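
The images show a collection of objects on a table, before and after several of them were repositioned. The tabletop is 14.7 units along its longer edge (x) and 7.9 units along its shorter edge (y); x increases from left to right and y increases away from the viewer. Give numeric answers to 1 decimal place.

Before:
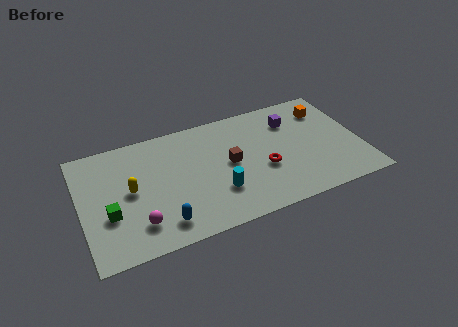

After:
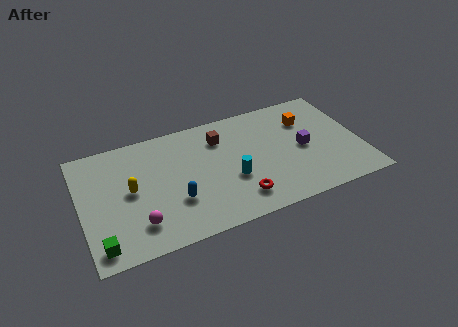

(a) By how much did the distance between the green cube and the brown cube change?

+1.8

The distance was about 6.5 in the first image and 8.3 in the second, so they moved 1.8 units further apart.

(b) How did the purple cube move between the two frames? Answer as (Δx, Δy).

(0.4, -2.1)

The purple cube was at about (11.3, 5.9) and moved to about (11.7, 3.8).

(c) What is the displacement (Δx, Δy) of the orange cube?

(-1.1, -0.4)

The orange cube started near (13.2, 6.1) and ended near (12.1, 5.7).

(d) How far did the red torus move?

2.1

The red torus moved from about (9.5, 3.1) to (8.0, 1.6), a distance of √(1.5² + 1.5²) ≈ 2.1.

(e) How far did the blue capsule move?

1.4

The blue capsule was near (4.0, 1.4) before and (4.8, 2.6) after, so it travelled √(0.8² + 1.2²) ≈ 1.4 units.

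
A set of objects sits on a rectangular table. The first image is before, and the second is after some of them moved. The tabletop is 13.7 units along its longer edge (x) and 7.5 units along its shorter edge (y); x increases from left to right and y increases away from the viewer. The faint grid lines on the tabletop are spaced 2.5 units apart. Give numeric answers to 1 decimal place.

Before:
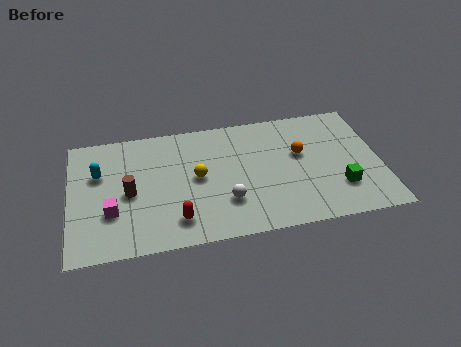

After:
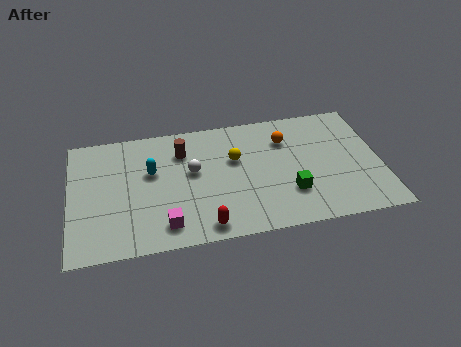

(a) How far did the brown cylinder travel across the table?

3.2

The brown cylinder was near (2.6, 3.5) before and (5.0, 5.6) after, so it travelled √(2.4² + 2.1²) ≈ 3.2 units.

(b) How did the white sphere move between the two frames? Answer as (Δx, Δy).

(-1.4, 2.1)

From the two frames, the white sphere sits at roughly (6.8, 2.2) before and (5.4, 4.3) after.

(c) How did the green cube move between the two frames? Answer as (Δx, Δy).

(-2.2, 0.1)

From the two frames, the green cube sits at roughly (11.8, 2.1) before and (9.6, 2.2) after.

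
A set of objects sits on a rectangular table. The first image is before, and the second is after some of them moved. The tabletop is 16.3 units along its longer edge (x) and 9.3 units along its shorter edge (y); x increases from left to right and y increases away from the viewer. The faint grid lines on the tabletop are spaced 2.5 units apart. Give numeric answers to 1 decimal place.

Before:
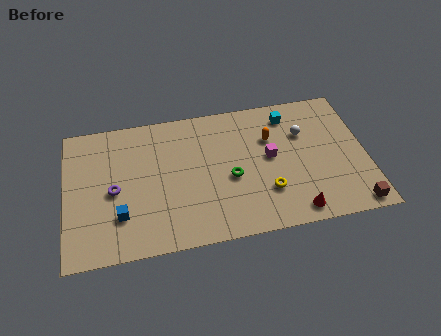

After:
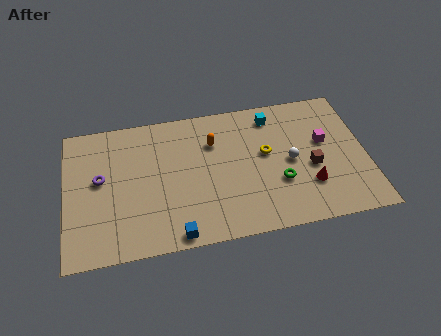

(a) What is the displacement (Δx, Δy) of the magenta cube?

(3.0, 0.5)

The magenta cube started near (11.1, 5.0) and ended near (14.1, 5.5).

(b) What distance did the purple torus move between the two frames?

1.1

From (2.6, 4.3) to (1.9, 5.2), the purple torus covered √(0.7² + 0.9²) ≈ 1.1 units.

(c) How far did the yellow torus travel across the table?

2.6

From (10.8, 2.7) to (10.9, 5.3), the yellow torus covered √(0.1² + 2.6²) ≈ 2.6 units.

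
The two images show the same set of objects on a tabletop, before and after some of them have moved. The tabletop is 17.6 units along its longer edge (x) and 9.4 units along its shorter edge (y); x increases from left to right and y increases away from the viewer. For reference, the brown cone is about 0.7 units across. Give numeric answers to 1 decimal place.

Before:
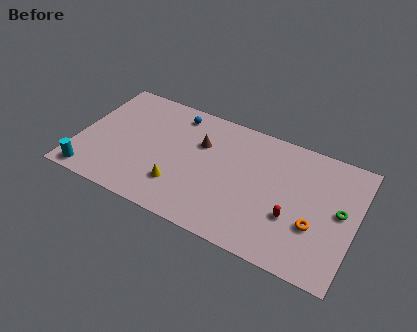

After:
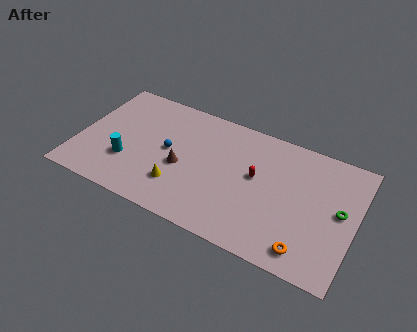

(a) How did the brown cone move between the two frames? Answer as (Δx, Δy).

(-0.9, -2.3)

The brown cone started near (7.6, 6.3) and ended near (6.7, 4.0).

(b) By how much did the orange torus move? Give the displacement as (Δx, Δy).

(-0.3, -1.9)

The orange torus was at about (15.2, 3.3) and moved to about (14.9, 1.4).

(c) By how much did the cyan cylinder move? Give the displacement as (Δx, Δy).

(2.1, 2.0)

The cyan cylinder started near (1.2, 1.0) and ended near (3.3, 3.0).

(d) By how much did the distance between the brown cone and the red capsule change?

-2.1

Before: roughly 6.9 units apart; after: 4.8. That's 2.1 units closer together.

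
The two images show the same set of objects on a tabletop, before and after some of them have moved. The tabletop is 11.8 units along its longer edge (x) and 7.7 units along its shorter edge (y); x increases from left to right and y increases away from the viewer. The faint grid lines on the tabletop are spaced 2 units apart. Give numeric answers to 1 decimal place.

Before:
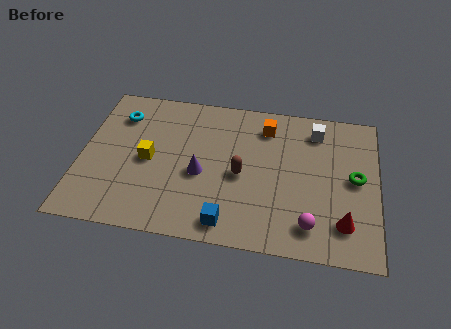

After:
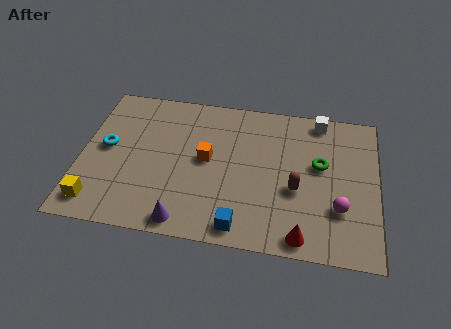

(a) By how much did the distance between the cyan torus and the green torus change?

-1.2

They were about 9.7 units apart before and 8.5 after — 1.2 units closer together.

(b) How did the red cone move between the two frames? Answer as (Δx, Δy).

(-1.6, -0.9)

The red cone started near (10.5, 1.7) and ended near (8.9, 0.8).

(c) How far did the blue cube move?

0.5

From (6.0, 1.0) to (6.5, 0.9), the blue cube covered √(0.5² + 0.1²) ≈ 0.5 units.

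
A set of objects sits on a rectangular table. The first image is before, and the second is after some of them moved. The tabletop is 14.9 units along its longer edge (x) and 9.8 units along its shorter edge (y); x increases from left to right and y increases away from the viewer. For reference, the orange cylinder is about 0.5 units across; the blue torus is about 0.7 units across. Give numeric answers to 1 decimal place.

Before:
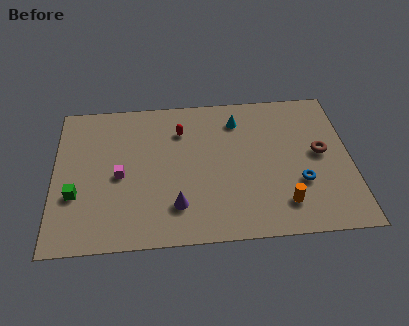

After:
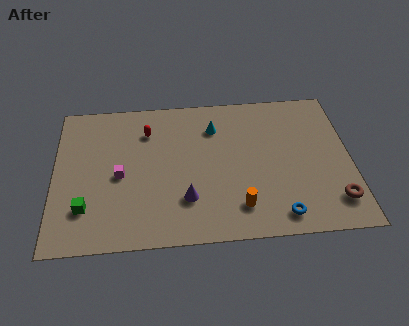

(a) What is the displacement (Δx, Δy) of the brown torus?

(0.6, -3.2)

The brown torus started near (13.4, 5.2) and ended near (14.0, 2.0).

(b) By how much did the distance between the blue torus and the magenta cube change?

-0.6

Before: roughly 9.1 units apart; after: 8.5. That's 0.6 units closer together.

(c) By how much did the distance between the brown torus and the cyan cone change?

+3.1

The distance was about 4.9 in the first image and 8.0 in the second, so they moved 3.1 units further apart.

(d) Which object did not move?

the magenta cube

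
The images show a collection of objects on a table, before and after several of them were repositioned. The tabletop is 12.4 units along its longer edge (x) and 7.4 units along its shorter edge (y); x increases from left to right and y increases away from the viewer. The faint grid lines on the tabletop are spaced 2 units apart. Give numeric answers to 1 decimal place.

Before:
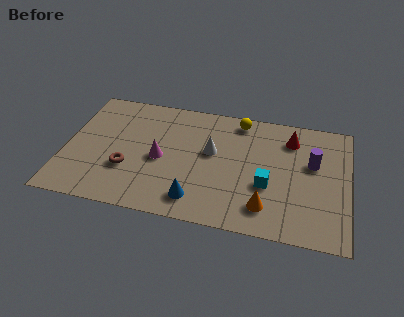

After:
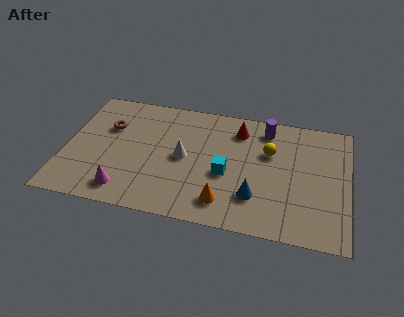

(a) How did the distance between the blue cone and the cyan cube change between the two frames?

-1.7

They were about 3.4 units apart before and 1.7 after — 1.7 units closer together.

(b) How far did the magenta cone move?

2.6

From (4.2, 3.4) to (2.8, 1.2), the magenta cone covered √(1.4² + 2.2²) ≈ 2.6 units.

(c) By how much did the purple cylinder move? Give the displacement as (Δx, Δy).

(-2.1, 1.7)

The purple cylinder was at about (10.8, 4.5) and moved to about (8.7, 6.2).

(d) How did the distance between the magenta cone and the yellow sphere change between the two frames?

+2.6

The distance was about 4.5 in the first image and 7.1 in the second, so they moved 2.6 units further apart.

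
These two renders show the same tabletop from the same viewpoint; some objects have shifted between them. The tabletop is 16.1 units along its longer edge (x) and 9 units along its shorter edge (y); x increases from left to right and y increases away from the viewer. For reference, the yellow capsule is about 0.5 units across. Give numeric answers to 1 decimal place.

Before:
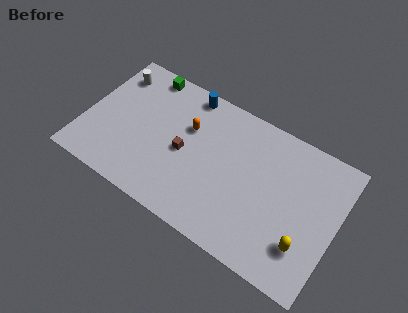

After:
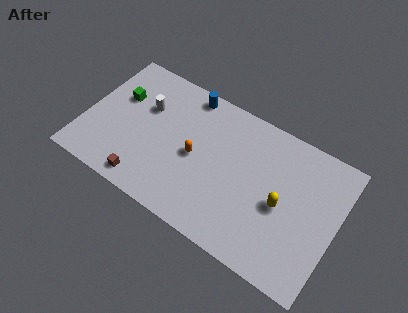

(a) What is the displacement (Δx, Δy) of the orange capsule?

(0.7, -1.6)

The orange capsule started near (6.4, 5.9) and ended near (7.1, 4.3).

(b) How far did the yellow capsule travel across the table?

2.4

The yellow capsule was near (14.4, 2.4) before and (12.7, 4.1) after, so it travelled √(1.7² + 1.7²) ≈ 2.4 units.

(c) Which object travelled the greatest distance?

the brown cube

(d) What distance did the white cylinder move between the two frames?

2.6

The white cylinder moved from about (1.3, 7.2) to (3.6, 5.9), a distance of √(2.3² + 1.3²) ≈ 2.6.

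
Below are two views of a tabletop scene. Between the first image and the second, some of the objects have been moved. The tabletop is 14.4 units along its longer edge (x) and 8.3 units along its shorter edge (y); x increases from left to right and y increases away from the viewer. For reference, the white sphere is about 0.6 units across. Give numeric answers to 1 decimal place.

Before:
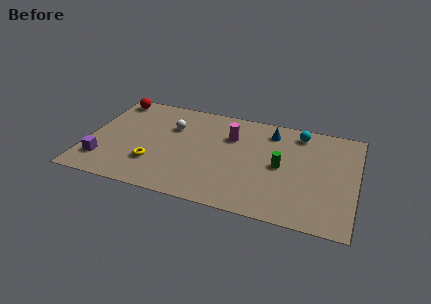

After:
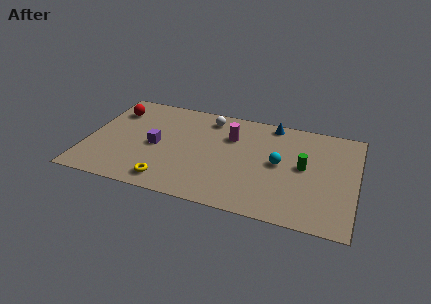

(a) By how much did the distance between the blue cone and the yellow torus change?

+0.7

They were about 7.4 units apart before and 8.1 after — 0.7 units further apart.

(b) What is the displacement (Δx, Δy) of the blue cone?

(0.0, 0.7)

From the two frames, the blue cone sits at roughly (9.7, 6.8) before and (9.7, 7.5) after.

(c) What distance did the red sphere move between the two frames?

1.0

The red sphere moved from about (1.0, 7.3) to (1.2, 6.3), a distance of √(0.2² + 1.0²) ≈ 1.0.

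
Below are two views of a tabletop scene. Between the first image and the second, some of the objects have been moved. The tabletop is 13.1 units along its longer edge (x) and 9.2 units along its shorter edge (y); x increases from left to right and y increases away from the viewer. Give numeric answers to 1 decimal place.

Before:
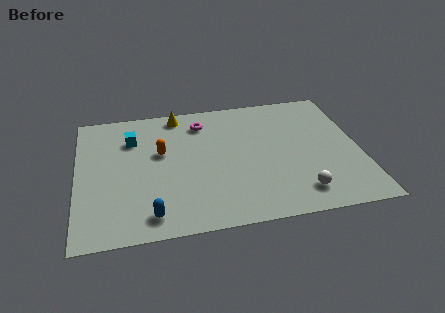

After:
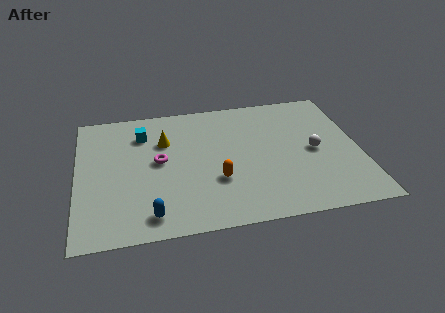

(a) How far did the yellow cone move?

2.0

The yellow cone was near (4.8, 8.2) before and (4.1, 6.3) after, so it travelled √(0.7² + 1.9²) ≈ 2.0 units.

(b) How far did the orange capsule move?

3.5

The orange capsule was near (3.9, 5.5) before and (6.4, 3.1) after, so it travelled √(2.5² + 2.4²) ≈ 3.5 units.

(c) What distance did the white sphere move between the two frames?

2.9

The white sphere moved from about (10.1, 1.6) to (11.0, 4.4), a distance of √(0.9² + 2.8²) ≈ 2.9.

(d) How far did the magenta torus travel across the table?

3.3

The magenta torus moved from about (5.9, 7.4) to (3.8, 4.9), a distance of √(2.1² + 2.5²) ≈ 3.3.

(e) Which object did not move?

the blue capsule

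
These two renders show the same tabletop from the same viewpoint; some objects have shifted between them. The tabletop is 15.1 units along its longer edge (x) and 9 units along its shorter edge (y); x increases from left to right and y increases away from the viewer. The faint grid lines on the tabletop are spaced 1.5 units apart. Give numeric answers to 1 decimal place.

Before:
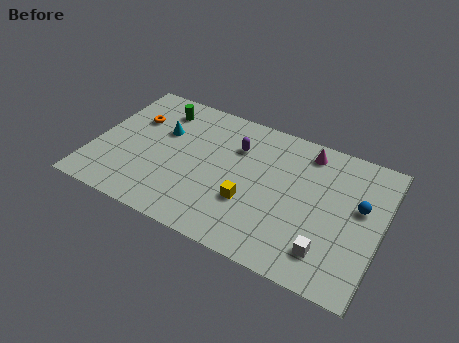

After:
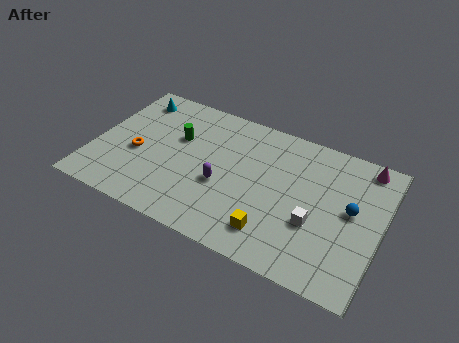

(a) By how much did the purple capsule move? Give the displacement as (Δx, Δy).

(-0.4, -2.8)

The purple capsule started near (7.3, 6.4) and ended near (6.9, 3.6).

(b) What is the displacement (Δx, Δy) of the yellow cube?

(1.4, -1.3)

The yellow cube started near (8.4, 3.1) and ended near (9.8, 1.8).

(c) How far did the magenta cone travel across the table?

3.0

The magenta cone moved from about (10.9, 7.7) to (13.9, 8.0), a distance of √(3.0² + 0.3²) ≈ 3.0.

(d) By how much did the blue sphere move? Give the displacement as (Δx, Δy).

(-0.4, -0.4)

From the two frames, the blue sphere sits at roughly (13.9, 5.3) before and (13.5, 4.9) after.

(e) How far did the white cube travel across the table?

1.6

The white cube moved from about (12.6, 1.9) to (11.8, 3.3), a distance of √(0.8² + 1.4²) ≈ 1.6.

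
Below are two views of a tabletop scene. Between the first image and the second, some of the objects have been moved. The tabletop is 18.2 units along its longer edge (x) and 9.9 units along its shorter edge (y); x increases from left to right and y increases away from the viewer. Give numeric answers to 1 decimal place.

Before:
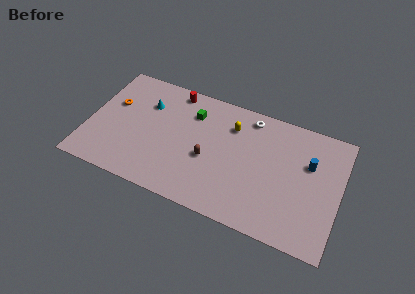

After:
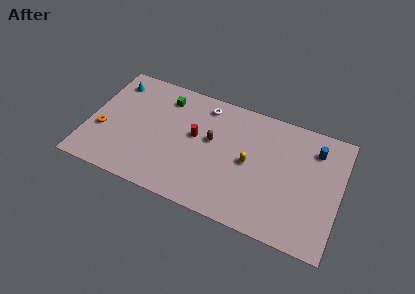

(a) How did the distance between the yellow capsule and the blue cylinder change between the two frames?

-0.5

Before: roughly 5.8 units apart; after: 5.3. That's 0.5 units closer together.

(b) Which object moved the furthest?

the red cylinder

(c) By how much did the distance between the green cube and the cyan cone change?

+0.5

The distance was about 3.3 in the first image and 3.8 in the second, so they moved 0.5 units further apart.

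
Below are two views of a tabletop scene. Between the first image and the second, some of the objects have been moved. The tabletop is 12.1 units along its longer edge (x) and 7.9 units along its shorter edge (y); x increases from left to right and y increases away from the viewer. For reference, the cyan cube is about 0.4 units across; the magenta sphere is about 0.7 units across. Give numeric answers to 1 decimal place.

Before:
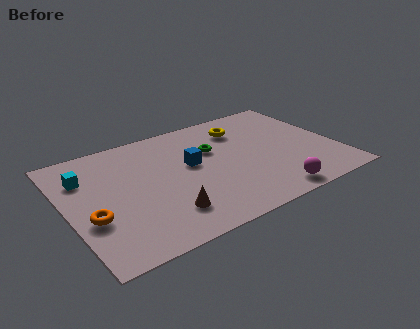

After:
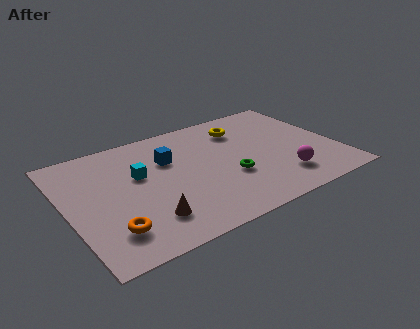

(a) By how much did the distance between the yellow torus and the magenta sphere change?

-0.8

They were about 5.2 units apart before and 4.4 after — 0.8 units closer together.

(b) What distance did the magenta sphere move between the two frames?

1.1

The magenta sphere moved from about (8.6, 0.9) to (9.3, 1.8), a distance of √(0.7² + 0.9²) ≈ 1.1.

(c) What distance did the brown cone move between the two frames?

0.8

The brown cone moved from about (4.0, 1.8) to (3.2, 1.8), a distance of √(0.8² + 0.0²) ≈ 0.8.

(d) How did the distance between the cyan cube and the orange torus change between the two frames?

+0.6

The distance was about 2.8 in the first image and 3.4 in the second, so they moved 0.6 units further apart.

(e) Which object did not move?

the yellow torus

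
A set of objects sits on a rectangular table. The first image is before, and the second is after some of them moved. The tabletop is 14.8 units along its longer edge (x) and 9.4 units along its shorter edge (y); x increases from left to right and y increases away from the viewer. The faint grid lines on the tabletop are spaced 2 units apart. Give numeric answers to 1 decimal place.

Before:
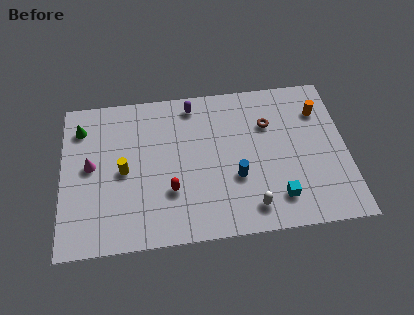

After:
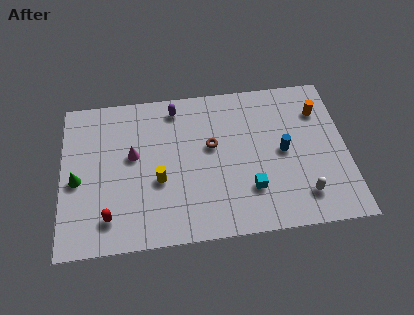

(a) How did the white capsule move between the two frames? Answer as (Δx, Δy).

(2.7, 0.4)

The white capsule started near (9.7, 1.5) and ended near (12.4, 1.9).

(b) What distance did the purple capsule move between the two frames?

0.9

The purple capsule moved from about (6.9, 8.2) to (6.0, 8.1), a distance of √(0.9² + 0.1²) ≈ 0.9.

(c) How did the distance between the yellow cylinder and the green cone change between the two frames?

+0.6

Before: roughly 3.6 units apart; after: 4.2. That's 0.6 units further apart.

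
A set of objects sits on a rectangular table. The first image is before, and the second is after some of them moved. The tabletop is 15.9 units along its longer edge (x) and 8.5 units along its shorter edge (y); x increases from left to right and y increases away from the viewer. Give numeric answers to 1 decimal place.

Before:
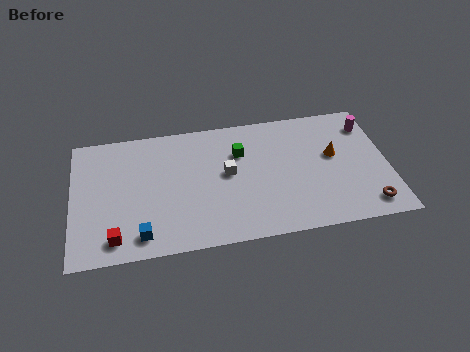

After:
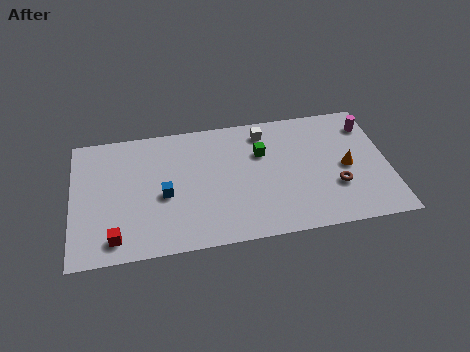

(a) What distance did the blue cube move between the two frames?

2.7

The blue cube moved from about (3.4, 1.3) to (4.6, 3.7), a distance of √(1.2² + 2.4²) ≈ 2.7.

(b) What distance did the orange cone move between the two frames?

1.1

The orange cone was near (13.2, 4.9) before and (13.8, 4.0) after, so it travelled √(0.6² + 0.9²) ≈ 1.1 units.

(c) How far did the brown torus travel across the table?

2.1

The brown torus was near (14.7, 1.3) before and (13.2, 2.8) after, so it travelled √(1.5² + 1.5²) ≈ 2.1 units.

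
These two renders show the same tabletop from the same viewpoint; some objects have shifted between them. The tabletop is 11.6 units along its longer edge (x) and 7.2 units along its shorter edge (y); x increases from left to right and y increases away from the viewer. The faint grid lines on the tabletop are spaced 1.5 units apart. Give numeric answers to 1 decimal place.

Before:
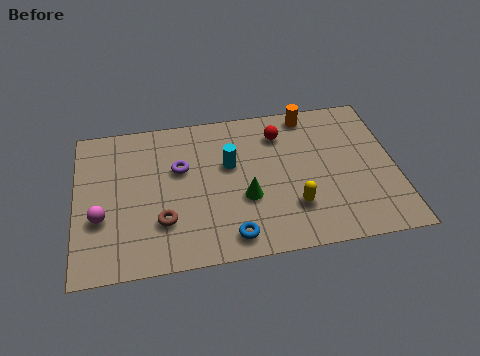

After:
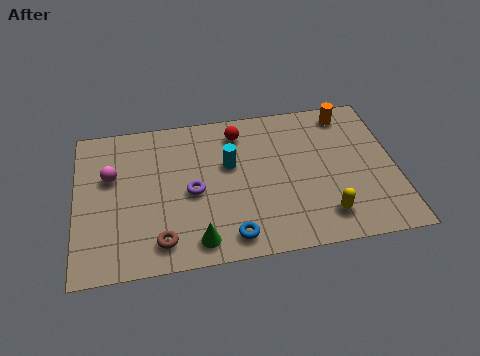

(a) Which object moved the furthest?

the green cone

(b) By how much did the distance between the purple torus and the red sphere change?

-0.7

The distance was about 3.9 in the first image and 3.2 in the second, so they moved 0.7 units closer together.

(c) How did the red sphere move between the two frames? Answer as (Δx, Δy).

(-1.5, 0.3)

The red sphere started near (7.5, 5.6) and ended near (6.0, 5.9).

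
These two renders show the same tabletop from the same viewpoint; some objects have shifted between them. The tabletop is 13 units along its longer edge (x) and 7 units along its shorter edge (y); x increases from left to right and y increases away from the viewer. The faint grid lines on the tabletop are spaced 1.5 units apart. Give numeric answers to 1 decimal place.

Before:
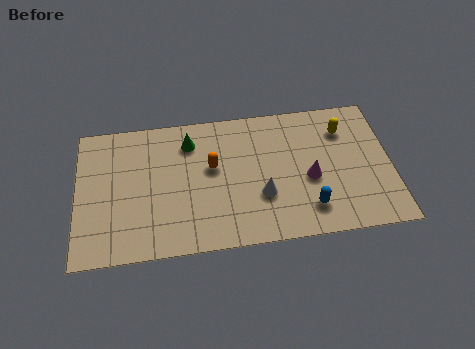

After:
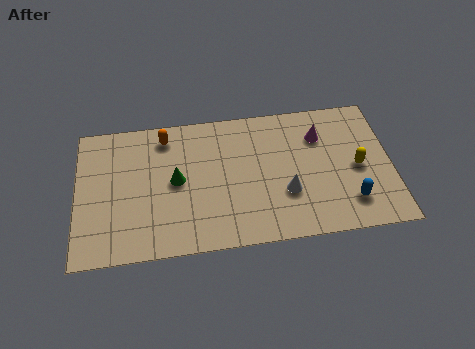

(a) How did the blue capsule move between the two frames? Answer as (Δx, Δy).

(1.7, 0.1)

The blue capsule was at about (9.5, 1.5) and moved to about (11.2, 1.6).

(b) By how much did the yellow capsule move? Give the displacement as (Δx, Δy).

(0.5, -2.0)

The yellow capsule started near (11.1, 5.3) and ended near (11.6, 3.3).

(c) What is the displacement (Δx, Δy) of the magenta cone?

(0.5, 2.1)

From the two frames, the magenta cone sits at roughly (9.6, 3.0) before and (10.1, 5.1) after.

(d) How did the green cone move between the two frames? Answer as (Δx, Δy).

(-0.6, -1.9)

The green cone started near (4.7, 5.5) and ended near (4.1, 3.6).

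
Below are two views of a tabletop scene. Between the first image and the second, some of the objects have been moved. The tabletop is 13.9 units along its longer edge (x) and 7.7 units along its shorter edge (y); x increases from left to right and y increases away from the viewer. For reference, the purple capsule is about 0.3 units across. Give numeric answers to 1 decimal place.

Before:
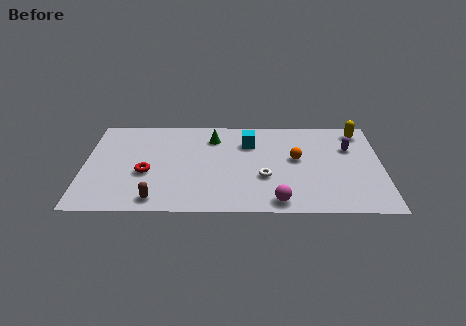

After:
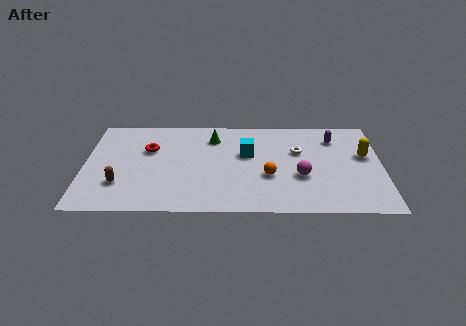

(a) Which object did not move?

the green cone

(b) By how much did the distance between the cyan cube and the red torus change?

-0.8

They were about 5.4 units apart before and 4.6 after — 0.8 units closer together.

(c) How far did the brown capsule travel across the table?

2.1

From (3.4, 1.0) to (1.7, 2.2), the brown capsule covered √(1.7² + 1.2²) ≈ 2.1 units.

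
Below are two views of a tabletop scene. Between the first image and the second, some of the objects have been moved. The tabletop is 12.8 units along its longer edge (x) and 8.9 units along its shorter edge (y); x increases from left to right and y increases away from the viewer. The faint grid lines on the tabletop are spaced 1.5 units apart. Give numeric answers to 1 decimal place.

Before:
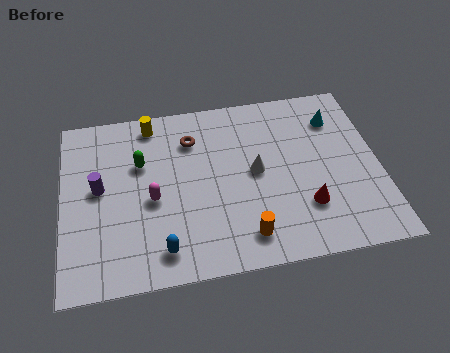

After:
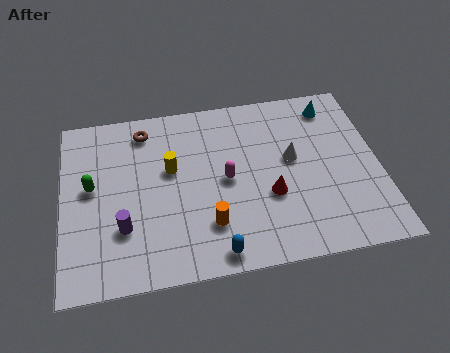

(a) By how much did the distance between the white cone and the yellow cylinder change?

-0.3

Before: roughly 5.2 units apart; after: 4.9. That's 0.3 units closer together.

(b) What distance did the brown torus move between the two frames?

2.1

The brown torus was near (5.3, 6.7) before and (3.4, 7.5) after, so it travelled √(1.9² + 0.8²) ≈ 2.1 units.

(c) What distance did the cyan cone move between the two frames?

0.7

From (11.2, 6.8) to (11.1, 7.5), the cyan cone covered √(0.1² + 0.7²) ≈ 0.7 units.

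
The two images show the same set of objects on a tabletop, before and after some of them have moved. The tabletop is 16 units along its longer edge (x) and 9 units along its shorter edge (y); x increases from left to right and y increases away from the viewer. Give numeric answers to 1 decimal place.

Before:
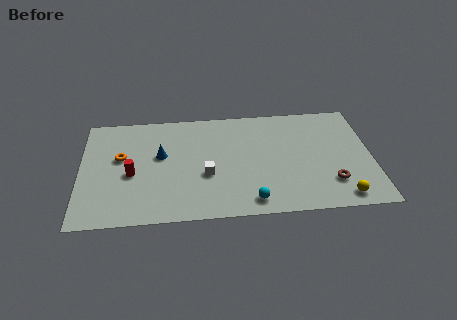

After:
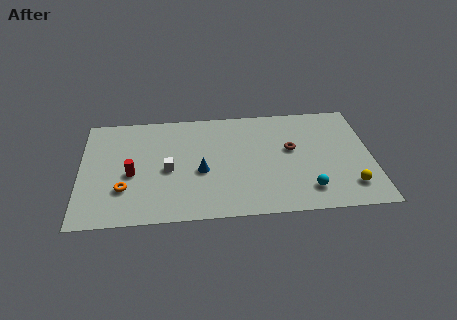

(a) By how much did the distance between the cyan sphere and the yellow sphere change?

-2.6

They were about 4.9 units apart before and 2.3 after — 2.6 units closer together.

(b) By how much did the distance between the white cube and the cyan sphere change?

+4.6

They were about 3.3 units apart before and 7.9 after — 4.6 units further apart.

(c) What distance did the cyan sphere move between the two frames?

3.2

The cyan sphere moved from about (9.3, 1.2) to (12.4, 1.8), a distance of √(3.1² + 0.6²) ≈ 3.2.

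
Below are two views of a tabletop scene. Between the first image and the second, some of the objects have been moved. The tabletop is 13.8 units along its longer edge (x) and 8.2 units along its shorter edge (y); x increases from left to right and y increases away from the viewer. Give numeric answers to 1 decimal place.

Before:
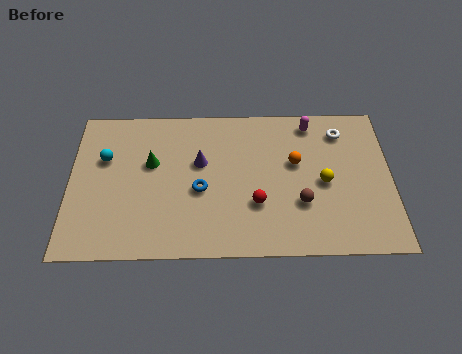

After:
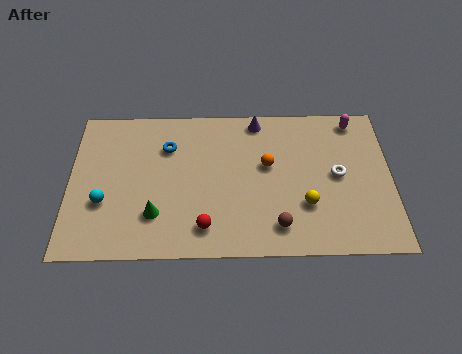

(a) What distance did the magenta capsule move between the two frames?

1.9

From (10.4, 7.1) to (12.3, 7.2), the magenta capsule covered √(1.9² + 0.1²) ≈ 1.9 units.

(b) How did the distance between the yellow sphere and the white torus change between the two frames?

-0.8

Before: roughly 2.9 units apart; after: 2.1. That's 0.8 units closer together.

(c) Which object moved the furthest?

the purple cone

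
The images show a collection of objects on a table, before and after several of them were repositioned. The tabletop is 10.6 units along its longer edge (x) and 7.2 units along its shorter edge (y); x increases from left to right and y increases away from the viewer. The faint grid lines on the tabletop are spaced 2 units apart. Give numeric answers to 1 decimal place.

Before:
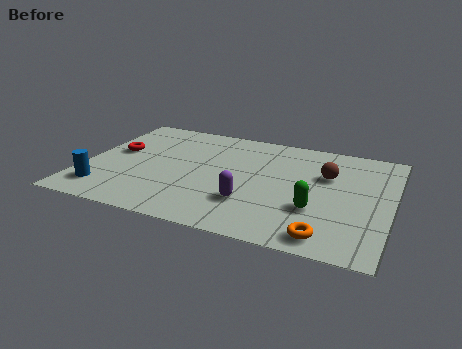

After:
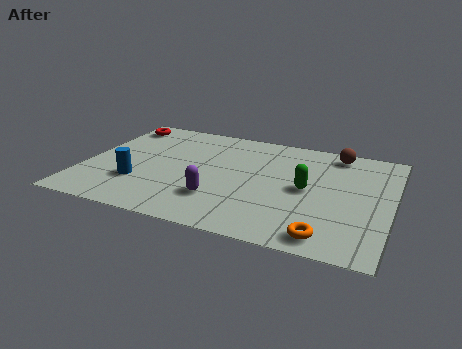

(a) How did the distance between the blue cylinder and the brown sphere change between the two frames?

-0.4

The distance was about 8.1 in the first image and 7.7 in the second, so they moved 0.4 units closer together.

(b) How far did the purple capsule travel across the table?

1.1

From (5.9, 2.1) to (4.8, 2.0), the purple capsule covered √(1.1² + 0.1²) ≈ 1.1 units.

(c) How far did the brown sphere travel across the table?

1.6

From (8.3, 4.7) to (8.5, 6.3), the brown sphere covered √(0.2² + 1.6²) ≈ 1.6 units.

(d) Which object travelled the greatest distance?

the red torus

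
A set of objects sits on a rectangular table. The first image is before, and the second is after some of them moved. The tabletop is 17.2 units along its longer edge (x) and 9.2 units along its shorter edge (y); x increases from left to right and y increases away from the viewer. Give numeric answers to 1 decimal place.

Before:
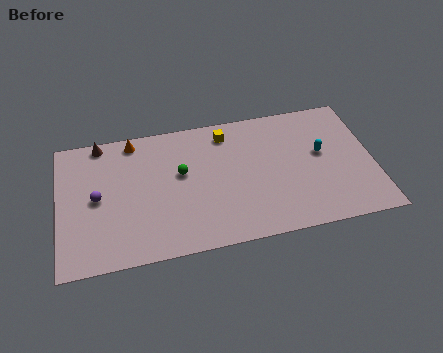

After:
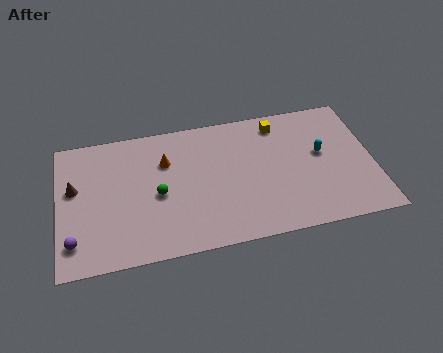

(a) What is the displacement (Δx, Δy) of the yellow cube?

(2.9, 0.1)

From the two frames, the yellow cube sits at roughly (9.3, 7.7) before and (12.2, 7.8) after.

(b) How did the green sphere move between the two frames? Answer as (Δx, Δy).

(-1.3, -1.2)

From the two frames, the green sphere sits at roughly (6.7, 5.4) before and (5.4, 4.2) after.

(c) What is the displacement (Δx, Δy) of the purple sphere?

(-1.3, -2.7)

The purple sphere started near (2.1, 4.6) and ended near (0.8, 1.9).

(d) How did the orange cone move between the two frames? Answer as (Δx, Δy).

(1.7, -1.8)

The orange cone started near (4.2, 8.2) and ended near (5.9, 6.4).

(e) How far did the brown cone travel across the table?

3.3

From (2.4, 8.4) to (0.9, 5.5), the brown cone covered √(1.5² + 2.9²) ≈ 3.3 units.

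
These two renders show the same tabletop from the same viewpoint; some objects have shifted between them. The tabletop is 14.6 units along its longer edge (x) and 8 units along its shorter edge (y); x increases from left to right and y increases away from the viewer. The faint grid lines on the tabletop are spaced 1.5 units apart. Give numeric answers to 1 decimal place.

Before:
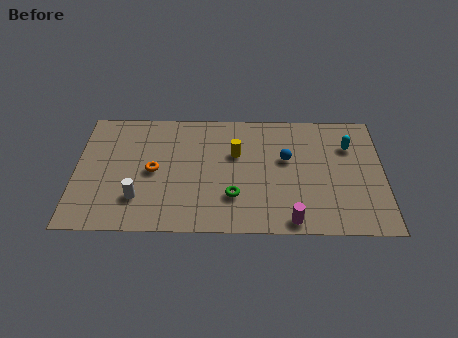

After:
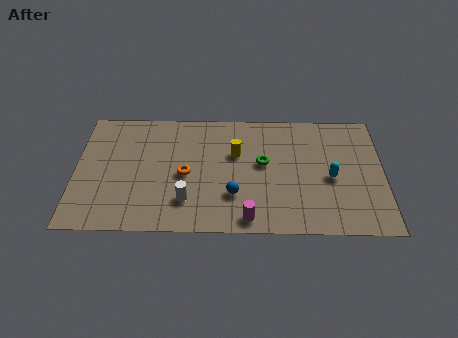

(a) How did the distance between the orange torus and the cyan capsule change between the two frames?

-2.6

Before: roughly 9.5 units apart; after: 6.9. That's 2.6 units closer together.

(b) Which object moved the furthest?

the blue sphere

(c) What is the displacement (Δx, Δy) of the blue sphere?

(-2.5, -2.4)

The blue sphere started near (10.0, 4.8) and ended near (7.5, 2.4).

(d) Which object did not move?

the yellow cylinder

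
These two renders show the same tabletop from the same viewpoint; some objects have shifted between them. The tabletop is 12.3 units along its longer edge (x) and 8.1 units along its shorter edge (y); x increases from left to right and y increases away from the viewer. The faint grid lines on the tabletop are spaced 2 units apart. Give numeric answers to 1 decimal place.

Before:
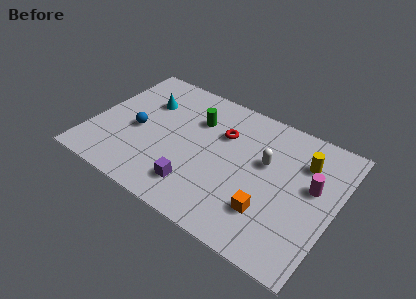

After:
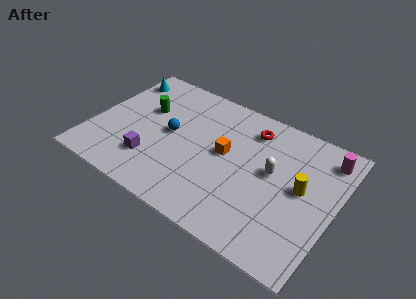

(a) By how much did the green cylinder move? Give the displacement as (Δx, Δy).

(-2.6, -0.6)

The green cylinder started near (5.0, 5.7) and ended near (2.4, 5.1).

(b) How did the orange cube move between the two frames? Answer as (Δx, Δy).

(-2.6, 2.2)

The orange cube was at about (9.3, 2.2) and moved to about (6.7, 4.4).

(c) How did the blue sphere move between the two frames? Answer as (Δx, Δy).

(1.6, 0.6)

The blue sphere was at about (2.3, 3.6) and moved to about (3.9, 4.2).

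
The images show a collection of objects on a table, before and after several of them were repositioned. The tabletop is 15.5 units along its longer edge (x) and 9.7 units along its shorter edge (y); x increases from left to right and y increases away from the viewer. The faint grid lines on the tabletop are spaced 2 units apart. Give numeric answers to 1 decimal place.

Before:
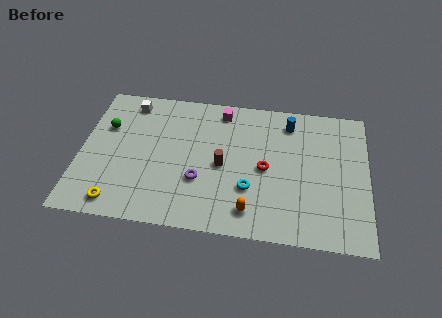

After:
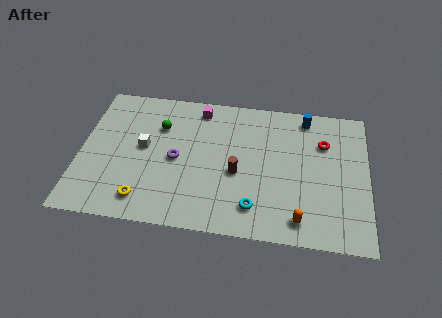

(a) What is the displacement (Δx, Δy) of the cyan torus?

(0.3, -1.2)

The cyan torus started near (9.2, 3.1) and ended near (9.5, 1.9).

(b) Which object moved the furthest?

the red torus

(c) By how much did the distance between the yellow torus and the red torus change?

+2.3

The distance was about 8.5 in the first image and 10.8 in the second, so they moved 2.3 units further apart.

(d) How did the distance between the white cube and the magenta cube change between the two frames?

-0.7

They were about 5.0 units apart before and 4.3 after — 0.7 units closer together.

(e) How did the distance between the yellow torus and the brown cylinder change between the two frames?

-0.9

The distance was about 6.4 in the first image and 5.5 in the second, so they moved 0.9 units closer together.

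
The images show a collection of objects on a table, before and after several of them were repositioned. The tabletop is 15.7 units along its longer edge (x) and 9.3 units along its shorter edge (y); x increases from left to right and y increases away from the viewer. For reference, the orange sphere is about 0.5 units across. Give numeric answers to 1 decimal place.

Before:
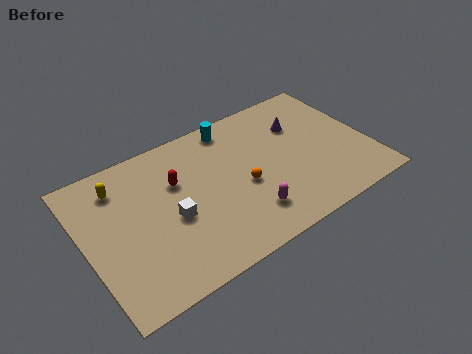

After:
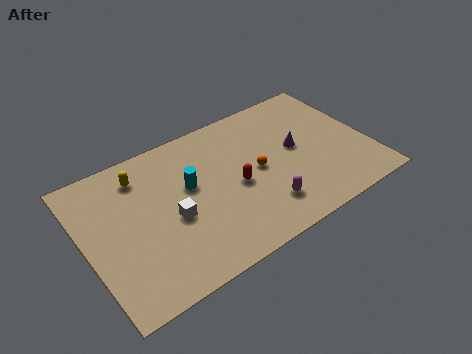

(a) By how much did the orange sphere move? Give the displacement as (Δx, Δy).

(0.9, 0.6)

From the two frames, the orange sphere sits at roughly (8.6, 4.0) before and (9.5, 4.6) after.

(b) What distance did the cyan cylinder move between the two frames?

4.0

The cyan cylinder moved from about (8.7, 8.2) to (5.8, 5.5), a distance of √(2.9² + 2.7²) ≈ 4.0.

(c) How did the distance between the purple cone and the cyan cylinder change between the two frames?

+2.0

Before: roughly 4.0 units apart; after: 6.0. That's 2.0 units further apart.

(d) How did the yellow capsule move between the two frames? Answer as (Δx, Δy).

(1.2, 0.1)

The yellow capsule started near (2.2, 7.4) and ended near (3.4, 7.5).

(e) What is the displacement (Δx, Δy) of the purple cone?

(-0.5, -1.5)

The purple cone started near (12.3, 6.5) and ended near (11.8, 5.0).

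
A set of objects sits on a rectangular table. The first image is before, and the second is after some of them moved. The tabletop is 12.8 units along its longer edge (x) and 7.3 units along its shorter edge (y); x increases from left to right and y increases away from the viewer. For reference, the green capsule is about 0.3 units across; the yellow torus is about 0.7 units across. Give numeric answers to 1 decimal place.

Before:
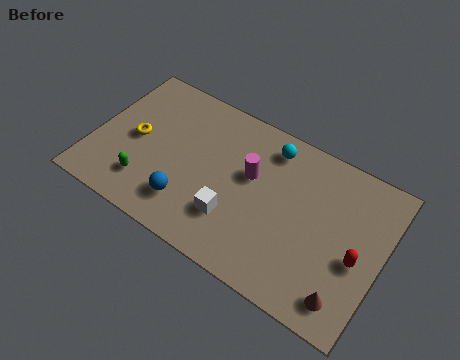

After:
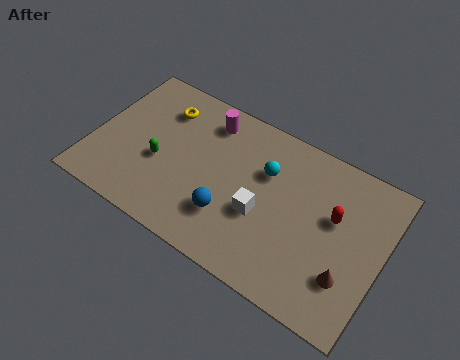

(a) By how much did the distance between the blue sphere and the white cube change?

-0.5

Before: roughly 2.0 units apart; after: 1.5. That's 0.5 units closer together.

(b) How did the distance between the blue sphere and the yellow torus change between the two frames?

+1.7

They were about 3.3 units apart before and 5.0 after — 1.7 units further apart.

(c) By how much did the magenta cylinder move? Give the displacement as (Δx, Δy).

(-2.2, 1.6)

The magenta cylinder was at about (6.9, 4.4) and moved to about (4.7, 6.0).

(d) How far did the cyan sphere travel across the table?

1.2

The cyan sphere moved from about (7.5, 6.1) to (7.5, 4.9), a distance of √(0.0² + 1.2²) ≈ 1.2.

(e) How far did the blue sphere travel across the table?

1.8

From (4.5, 1.7) to (6.3, 2.1), the blue sphere covered √(1.8² + 0.4²) ≈ 1.8 units.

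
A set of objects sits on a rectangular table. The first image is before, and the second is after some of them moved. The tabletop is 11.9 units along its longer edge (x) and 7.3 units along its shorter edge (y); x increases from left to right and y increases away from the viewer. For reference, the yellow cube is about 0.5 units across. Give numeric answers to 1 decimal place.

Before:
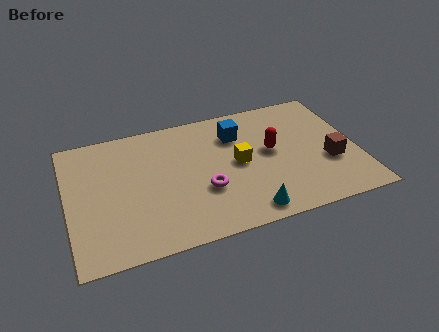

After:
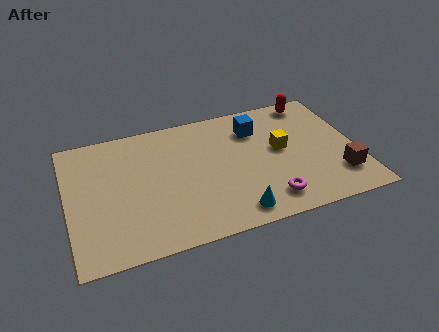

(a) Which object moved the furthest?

the red capsule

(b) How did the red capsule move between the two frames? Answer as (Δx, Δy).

(2.0, 2.5)

The red capsule started near (8.4, 4.0) and ended near (10.4, 6.5).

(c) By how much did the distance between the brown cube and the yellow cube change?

-0.7

The distance was about 3.8 in the first image and 3.1 in the second, so they moved 0.7 units closer together.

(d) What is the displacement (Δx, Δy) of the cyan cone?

(-0.5, 0.1)

The cyan cone was at about (7.1, 0.9) and moved to about (6.6, 1.0).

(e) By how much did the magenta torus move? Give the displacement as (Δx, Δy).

(2.5, -1.3)

The magenta torus started near (5.5, 2.6) and ended near (8.0, 1.3).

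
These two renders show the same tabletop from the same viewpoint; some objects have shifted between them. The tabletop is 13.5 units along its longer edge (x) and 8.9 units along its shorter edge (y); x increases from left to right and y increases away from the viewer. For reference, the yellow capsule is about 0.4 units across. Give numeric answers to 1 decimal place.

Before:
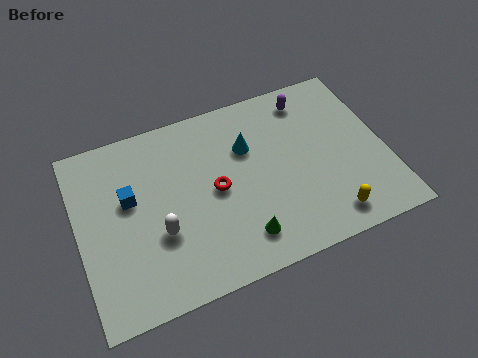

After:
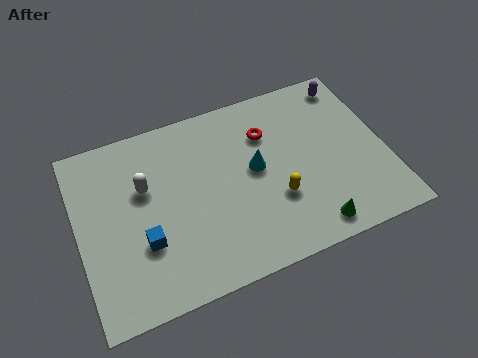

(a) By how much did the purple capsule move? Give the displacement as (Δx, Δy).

(1.9, 0.2)

From the two frames, the purple capsule sits at roughly (10.5, 7.5) before and (12.4, 7.7) after.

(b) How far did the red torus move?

3.2

The red torus was near (6.0, 4.4) before and (8.5, 6.4) after, so it travelled √(2.5² + 2.0²) ≈ 3.2 units.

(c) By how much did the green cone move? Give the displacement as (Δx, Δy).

(3.0, -0.6)

The green cone was at about (6.8, 1.7) and moved to about (9.8, 1.1).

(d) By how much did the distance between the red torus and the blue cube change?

+2.9

Before: roughly 3.8 units apart; after: 6.7. That's 2.9 units further apart.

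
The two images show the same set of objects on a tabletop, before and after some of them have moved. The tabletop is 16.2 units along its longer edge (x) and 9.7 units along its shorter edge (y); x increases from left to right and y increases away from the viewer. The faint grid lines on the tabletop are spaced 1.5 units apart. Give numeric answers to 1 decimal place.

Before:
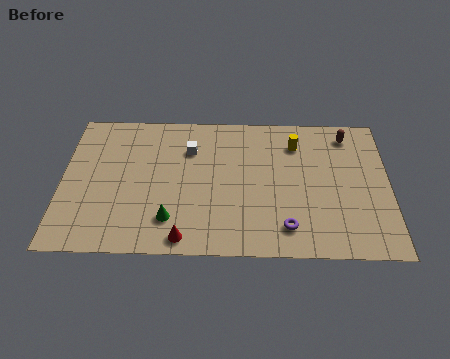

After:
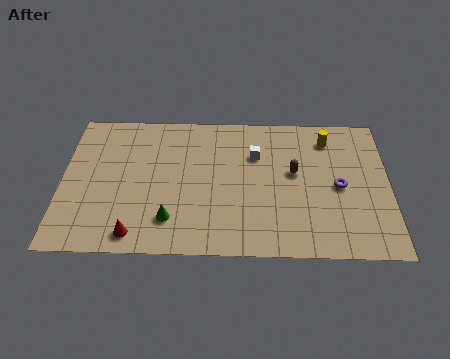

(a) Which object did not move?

the green cone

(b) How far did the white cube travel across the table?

3.3

From (6.3, 7.0) to (9.6, 6.7), the white cube covered √(3.3² + 0.3²) ≈ 3.3 units.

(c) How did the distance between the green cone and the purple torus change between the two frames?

+2.9

Before: roughly 5.7 units apart; after: 8.6. That's 2.9 units further apart.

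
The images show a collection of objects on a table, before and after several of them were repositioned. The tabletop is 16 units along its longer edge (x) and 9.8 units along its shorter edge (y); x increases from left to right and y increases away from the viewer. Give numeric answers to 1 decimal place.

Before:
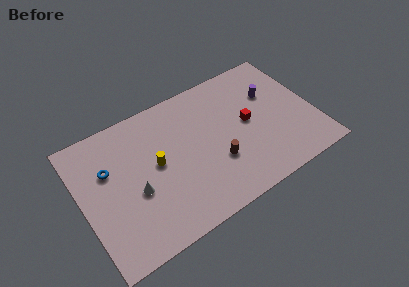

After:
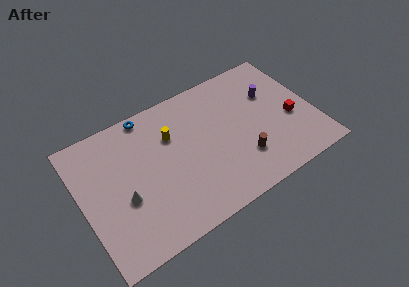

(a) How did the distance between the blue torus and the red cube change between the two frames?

+1.0

Before: roughly 9.6 units apart; after: 10.6. That's 1.0 units further apart.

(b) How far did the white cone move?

0.8

The white cone was near (3.5, 4.0) before and (2.7, 3.9) after, so it travelled √(0.8² + 0.1²) ≈ 0.8 units.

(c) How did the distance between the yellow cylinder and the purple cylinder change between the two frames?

-1.4

Before: roughly 8.4 units apart; after: 7.0. That's 1.4 units closer together.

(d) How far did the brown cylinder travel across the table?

1.8

The brown cylinder moved from about (9.0, 3.3) to (10.7, 2.7), a distance of √(1.7² + 0.6²) ≈ 1.8.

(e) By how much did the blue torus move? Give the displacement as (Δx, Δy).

(3.1, 2.6)

From the two frames, the blue torus sits at roughly (2.0, 6.4) before and (5.1, 9.0) after.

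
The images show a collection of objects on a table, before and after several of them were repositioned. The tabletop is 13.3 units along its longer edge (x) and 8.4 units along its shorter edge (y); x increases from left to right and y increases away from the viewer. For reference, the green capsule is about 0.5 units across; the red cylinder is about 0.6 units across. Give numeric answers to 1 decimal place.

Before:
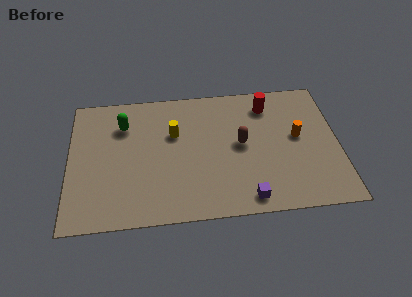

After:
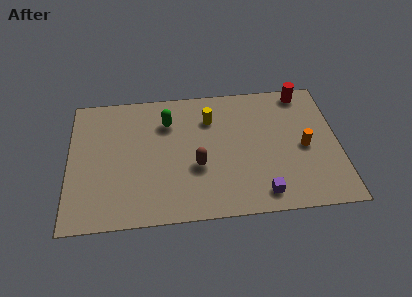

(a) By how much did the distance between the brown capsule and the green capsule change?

-2.8

The distance was about 6.1 in the first image and 3.3 in the second, so they moved 2.8 units closer together.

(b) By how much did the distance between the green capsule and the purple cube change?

-1.2

The distance was about 7.9 in the first image and 6.7 in the second, so they moved 1.2 units closer together.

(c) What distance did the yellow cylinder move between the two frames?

2.0

The yellow cylinder was near (5.2, 5.4) before and (7.0, 6.2) after, so it travelled √(1.8² + 0.8²) ≈ 2.0 units.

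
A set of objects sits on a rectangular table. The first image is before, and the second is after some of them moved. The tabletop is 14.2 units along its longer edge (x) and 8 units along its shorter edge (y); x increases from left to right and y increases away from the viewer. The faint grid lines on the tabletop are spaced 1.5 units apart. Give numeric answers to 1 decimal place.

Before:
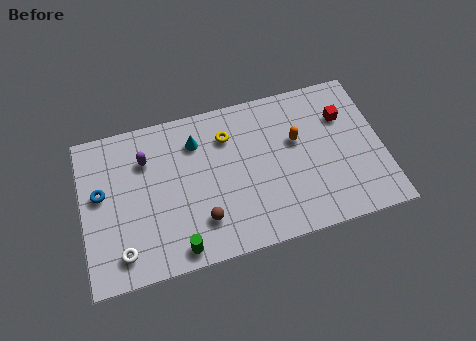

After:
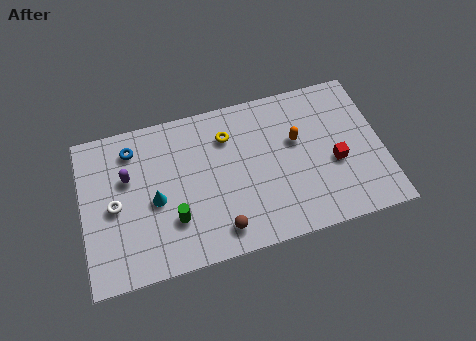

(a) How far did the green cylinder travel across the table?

1.5

The green cylinder was near (4.3, 0.9) before and (4.2, 2.4) after, so it travelled √(0.1² + 1.5²) ≈ 1.5 units.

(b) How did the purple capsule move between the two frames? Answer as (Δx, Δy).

(-0.9, -0.7)

The purple capsule started near (3.1, 5.8) and ended near (2.2, 5.1).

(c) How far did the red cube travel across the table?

2.4

From (12.5, 5.6) to (11.9, 3.3), the red cube covered √(0.6² + 2.3²) ≈ 2.4 units.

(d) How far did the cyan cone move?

3.3

The cyan cone was near (5.5, 6.1) before and (3.4, 3.6) after, so it travelled √(2.1² + 2.5²) ≈ 3.3 units.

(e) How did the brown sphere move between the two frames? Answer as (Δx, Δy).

(0.8, -0.7)

From the two frames, the brown sphere sits at roughly (5.5, 2.0) before and (6.3, 1.3) after.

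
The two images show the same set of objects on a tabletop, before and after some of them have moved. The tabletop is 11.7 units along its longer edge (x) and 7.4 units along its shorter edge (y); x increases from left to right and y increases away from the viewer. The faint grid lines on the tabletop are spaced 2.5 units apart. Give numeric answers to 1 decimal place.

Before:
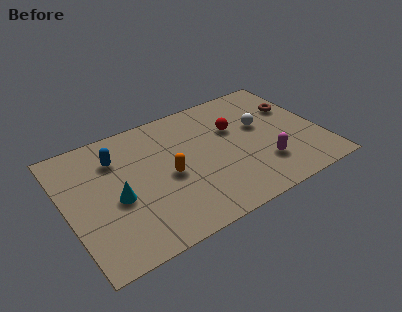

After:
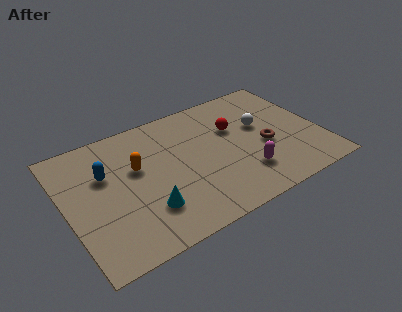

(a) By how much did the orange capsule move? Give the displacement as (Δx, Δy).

(-1.3, 1.1)

From the two frames, the orange capsule sits at roughly (4.6, 3.4) before and (3.3, 4.5) after.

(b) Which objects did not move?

the red sphere and the white sphere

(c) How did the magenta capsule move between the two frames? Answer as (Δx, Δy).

(-0.9, -0.1)

The magenta capsule was at about (8.8, 2.0) and moved to about (7.9, 1.9).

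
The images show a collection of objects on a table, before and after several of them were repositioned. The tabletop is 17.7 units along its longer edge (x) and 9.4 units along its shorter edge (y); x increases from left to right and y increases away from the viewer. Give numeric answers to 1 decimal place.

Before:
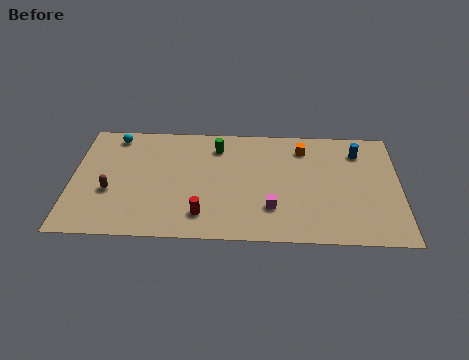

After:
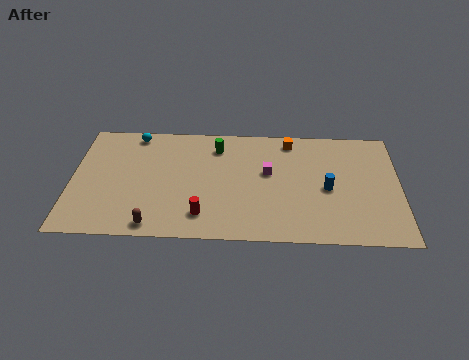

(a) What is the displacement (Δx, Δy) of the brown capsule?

(2.4, -2.6)

From the two frames, the brown capsule sits at roughly (2.1, 3.6) before and (4.5, 1.0) after.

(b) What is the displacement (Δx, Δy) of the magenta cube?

(-0.2, 2.9)

From the two frames, the magenta cube sits at roughly (10.8, 2.6) before and (10.6, 5.5) after.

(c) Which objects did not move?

the red cylinder and the green cylinder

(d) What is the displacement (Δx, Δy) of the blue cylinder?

(-1.7, -3.1)

The blue cylinder was at about (15.5, 7.4) and moved to about (13.8, 4.3).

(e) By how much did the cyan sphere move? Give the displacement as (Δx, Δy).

(1.1, 0.2)

From the two frames, the cyan sphere sits at roughly (2.2, 8.2) before and (3.3, 8.4) after.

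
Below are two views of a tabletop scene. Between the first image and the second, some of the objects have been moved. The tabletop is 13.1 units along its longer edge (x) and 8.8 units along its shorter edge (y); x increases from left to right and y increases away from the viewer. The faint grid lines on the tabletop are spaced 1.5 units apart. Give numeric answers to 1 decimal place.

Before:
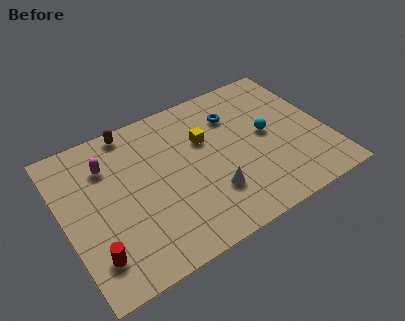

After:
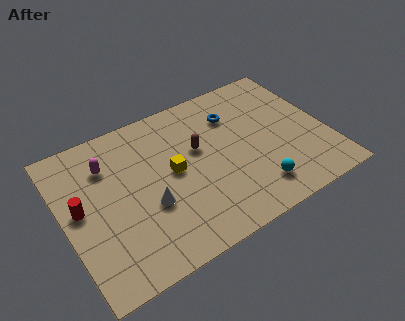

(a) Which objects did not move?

the magenta capsule and the blue torus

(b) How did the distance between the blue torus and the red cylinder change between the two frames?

-0.8

The distance was about 9.0 in the first image and 8.2 in the second, so they moved 0.8 units closer together.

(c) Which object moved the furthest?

the brown capsule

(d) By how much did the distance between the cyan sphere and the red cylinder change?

-0.7

Before: roughly 9.5 units apart; after: 8.8. That's 0.7 units closer together.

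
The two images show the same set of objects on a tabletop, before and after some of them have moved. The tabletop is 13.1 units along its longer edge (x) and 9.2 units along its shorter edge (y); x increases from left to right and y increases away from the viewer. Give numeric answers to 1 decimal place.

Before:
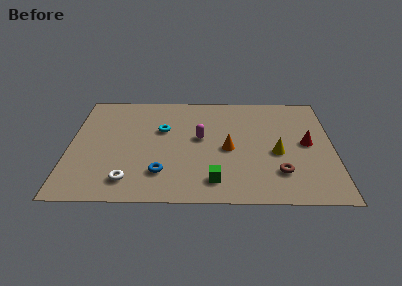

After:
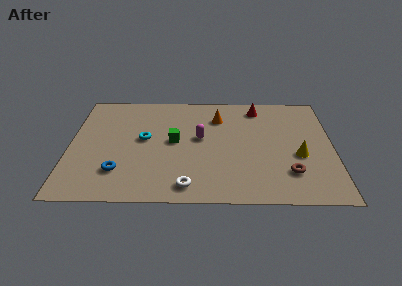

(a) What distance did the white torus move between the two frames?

2.9

The white torus was near (3.0, 1.6) before and (5.9, 1.2) after, so it travelled √(2.9² + 0.4²) ≈ 2.9 units.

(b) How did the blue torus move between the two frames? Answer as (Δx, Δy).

(-2.1, 0.1)

The blue torus started near (4.6, 2.2) and ended near (2.5, 2.3).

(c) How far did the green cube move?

3.8

The green cube moved from about (7.2, 1.6) to (5.2, 4.8), a distance of √(2.0² + 3.2²) ≈ 3.8.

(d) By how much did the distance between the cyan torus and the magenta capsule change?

+0.8

Before: roughly 2.0 units apart; after: 2.8. That's 0.8 units further apart.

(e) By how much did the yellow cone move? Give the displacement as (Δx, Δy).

(1.1, -0.2)

The yellow cone started near (10.3, 3.9) and ended near (11.4, 3.7).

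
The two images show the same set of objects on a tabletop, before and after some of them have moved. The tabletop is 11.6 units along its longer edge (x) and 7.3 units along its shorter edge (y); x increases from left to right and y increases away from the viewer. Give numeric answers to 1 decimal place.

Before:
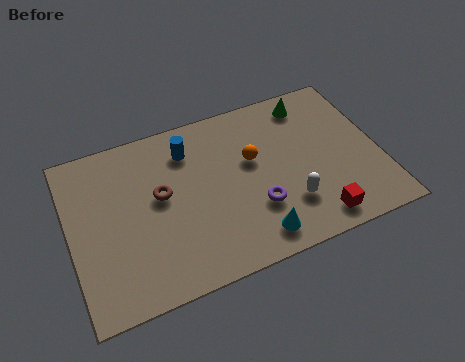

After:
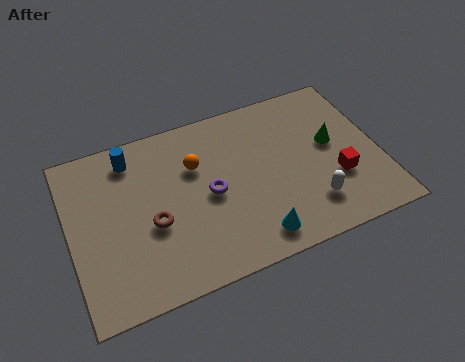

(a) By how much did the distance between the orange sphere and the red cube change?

+1.7

They were about 3.9 units apart before and 5.6 after — 1.7 units further apart.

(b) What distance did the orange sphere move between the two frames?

2.2

The orange sphere was near (6.9, 4.4) before and (4.8, 4.9) after, so it travelled √(2.1² + 0.5²) ≈ 2.2 units.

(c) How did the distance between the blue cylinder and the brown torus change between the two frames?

+1.1

The distance was about 2.0 in the first image and 3.1 in the second, so they moved 1.1 units further apart.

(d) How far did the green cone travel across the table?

2.2

From (9.3, 6.2) to (9.9, 4.1), the green cone covered √(0.6² + 2.1²) ≈ 2.2 units.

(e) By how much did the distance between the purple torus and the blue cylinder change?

-0.3

Before: roughly 4.0 units apart; after: 3.7. That's 0.3 units closer together.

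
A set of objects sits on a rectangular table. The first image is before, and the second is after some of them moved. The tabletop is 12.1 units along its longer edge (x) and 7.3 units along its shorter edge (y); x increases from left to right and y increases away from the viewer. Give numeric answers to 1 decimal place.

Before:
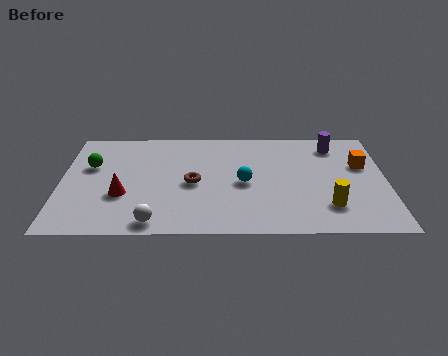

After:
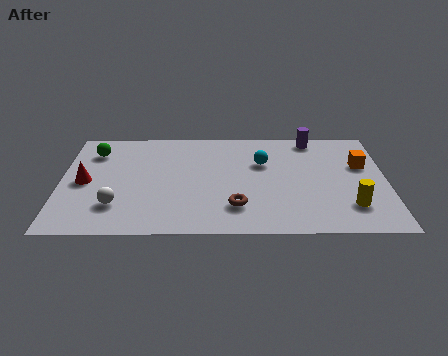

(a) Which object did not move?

the orange cube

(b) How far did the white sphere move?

1.8

The white sphere was near (3.5, 0.8) before and (2.1, 1.9) after, so it travelled √(1.4² + 1.1²) ≈ 1.8 units.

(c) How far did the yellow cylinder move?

0.8

From (9.9, 1.8) to (10.7, 1.8), the yellow cylinder covered √(0.8² + 0.0²) ≈ 0.8 units.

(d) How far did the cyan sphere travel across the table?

1.6

The cyan sphere moved from about (6.8, 3.4) to (7.5, 4.8), a distance of √(0.7² + 1.4²) ≈ 1.6.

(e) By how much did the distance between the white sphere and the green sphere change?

-0.7

They were about 4.5 units apart before and 3.8 after — 0.7 units closer together.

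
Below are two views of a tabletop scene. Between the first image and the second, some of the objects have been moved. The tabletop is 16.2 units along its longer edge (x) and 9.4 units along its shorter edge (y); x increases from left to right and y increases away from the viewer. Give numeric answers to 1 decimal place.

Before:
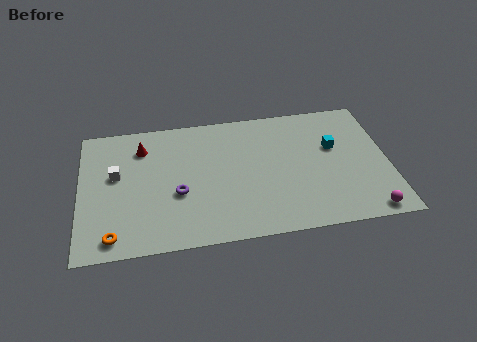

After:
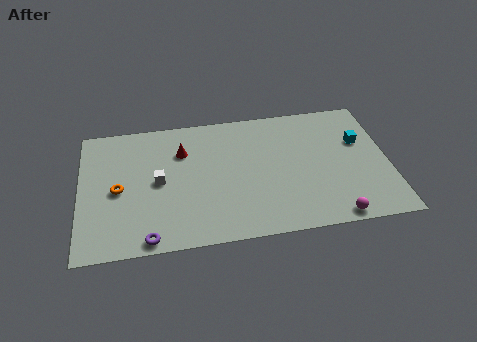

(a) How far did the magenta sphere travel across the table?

1.8

The magenta sphere moved from about (14.9, 0.9) to (13.1, 0.8), a distance of √(1.8² + 0.1²) ≈ 1.8.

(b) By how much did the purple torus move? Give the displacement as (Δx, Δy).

(-1.6, -2.9)

From the two frames, the purple torus sits at roughly (5.1, 3.7) before and (3.5, 0.8) after.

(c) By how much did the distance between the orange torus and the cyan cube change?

+0.3

The distance was about 12.6 in the first image and 12.9 in the second, so they moved 0.3 units further apart.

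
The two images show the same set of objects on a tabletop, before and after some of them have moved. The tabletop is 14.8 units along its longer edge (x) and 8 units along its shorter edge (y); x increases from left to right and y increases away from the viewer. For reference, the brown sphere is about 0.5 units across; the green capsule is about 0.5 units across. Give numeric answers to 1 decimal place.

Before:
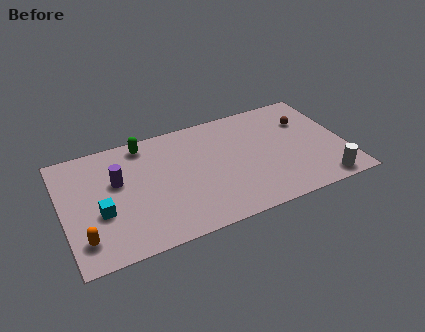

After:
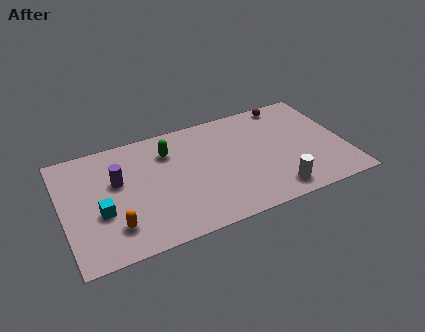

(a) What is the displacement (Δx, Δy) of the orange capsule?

(1.6, 0.2)

The orange capsule was at about (0.9, 1.7) and moved to about (2.5, 1.9).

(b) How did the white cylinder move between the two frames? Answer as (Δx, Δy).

(-2.5, 0.3)

The white cylinder was at about (13.3, 0.9) and moved to about (10.8, 1.2).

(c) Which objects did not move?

the purple cylinder and the cyan cube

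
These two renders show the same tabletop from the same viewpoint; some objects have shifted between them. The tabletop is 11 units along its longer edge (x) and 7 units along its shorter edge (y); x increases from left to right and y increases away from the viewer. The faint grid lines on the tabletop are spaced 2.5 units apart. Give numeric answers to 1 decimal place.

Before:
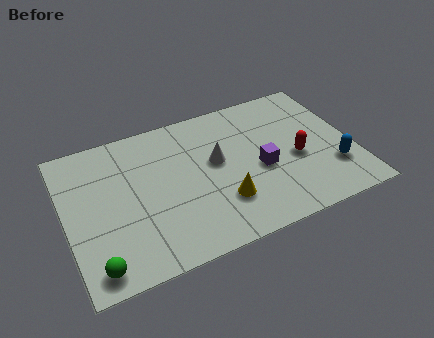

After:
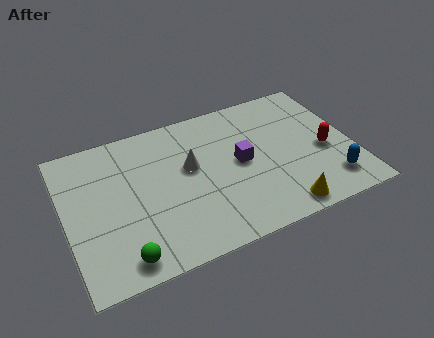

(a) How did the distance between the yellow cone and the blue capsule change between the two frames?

-2.2

The distance was about 4.3 in the first image and 2.1 in the second, so they moved 2.2 units closer together.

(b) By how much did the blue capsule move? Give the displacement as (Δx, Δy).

(-0.2, -0.6)

The blue capsule started near (10.1, 2.0) and ended near (9.9, 1.4).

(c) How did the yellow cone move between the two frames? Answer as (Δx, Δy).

(2.1, -1.2)

The yellow cone started near (5.8, 2.0) and ended near (7.9, 0.8).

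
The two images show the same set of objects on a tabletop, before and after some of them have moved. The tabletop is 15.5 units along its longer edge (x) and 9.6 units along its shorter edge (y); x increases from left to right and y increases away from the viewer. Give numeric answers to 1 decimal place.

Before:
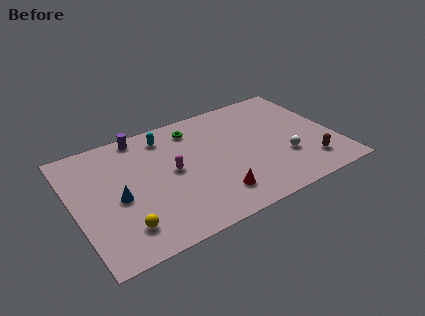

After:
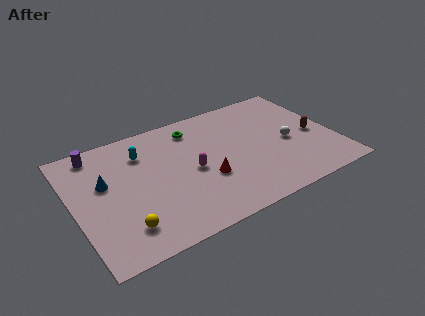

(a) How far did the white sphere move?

1.3

The white sphere was near (12.3, 3.1) before and (12.7, 4.3) after, so it travelled √(0.4² + 1.2²) ≈ 1.3 units.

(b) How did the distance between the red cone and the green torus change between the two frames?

-1.5

Before: roughly 5.9 units apart; after: 4.4. That's 1.5 units closer together.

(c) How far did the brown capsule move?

2.4

The brown capsule moved from about (13.6, 2.0) to (14.3, 4.3), a distance of √(0.7² + 2.3²) ≈ 2.4.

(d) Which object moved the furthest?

the purple cylinder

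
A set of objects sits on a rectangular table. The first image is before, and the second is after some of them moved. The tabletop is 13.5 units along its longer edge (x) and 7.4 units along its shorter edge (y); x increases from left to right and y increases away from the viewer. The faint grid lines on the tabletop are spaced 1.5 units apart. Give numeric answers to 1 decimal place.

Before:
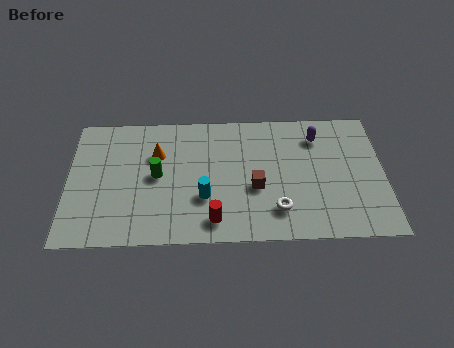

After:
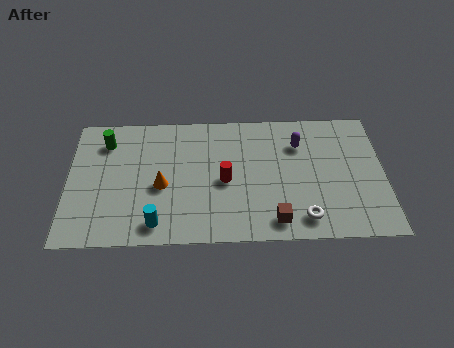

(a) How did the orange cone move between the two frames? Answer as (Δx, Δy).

(0.2, -1.8)

From the two frames, the orange cone sits at roughly (3.8, 5.0) before and (4.0, 3.2) after.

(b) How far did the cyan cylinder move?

2.4

From (5.8, 2.5) to (3.8, 1.1), the cyan cylinder covered √(2.0² + 1.4²) ≈ 2.4 units.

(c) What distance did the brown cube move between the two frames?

2.1

The brown cube moved from about (8.0, 3.0) to (8.8, 1.1), a distance of √(0.8² + 1.9²) ≈ 2.1.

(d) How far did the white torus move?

1.2

From (8.9, 1.7) to (10.0, 1.2), the white torus covered √(1.1² + 0.5²) ≈ 1.2 units.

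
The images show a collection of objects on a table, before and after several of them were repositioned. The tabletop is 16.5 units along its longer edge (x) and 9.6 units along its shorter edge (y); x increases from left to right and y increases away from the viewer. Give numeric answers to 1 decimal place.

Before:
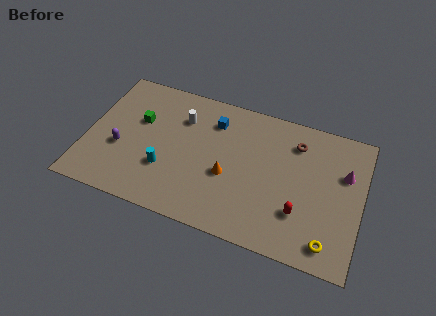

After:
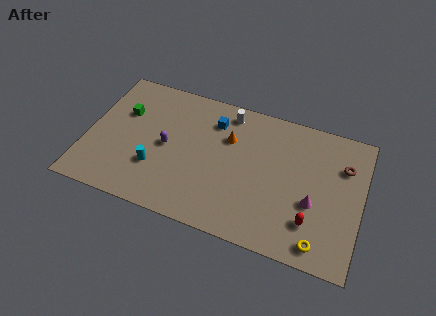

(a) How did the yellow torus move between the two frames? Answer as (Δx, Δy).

(-0.5, -0.2)

The yellow torus started near (14.8, 1.4) and ended near (14.3, 1.2).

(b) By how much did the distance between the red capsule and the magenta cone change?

-2.9

They were about 4.2 units apart before and 1.3 after — 2.9 units closer together.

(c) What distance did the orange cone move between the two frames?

2.6

The orange cone moved from about (8.6, 3.9) to (8.4, 6.5), a distance of √(0.2² + 2.6²) ≈ 2.6.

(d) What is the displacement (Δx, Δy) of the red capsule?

(0.7, -0.4)

The red capsule was at about (13.0, 2.8) and moved to about (13.7, 2.4).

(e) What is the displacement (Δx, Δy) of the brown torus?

(2.9, -0.7)

The brown torus started near (12.4, 7.5) and ended near (15.3, 6.8).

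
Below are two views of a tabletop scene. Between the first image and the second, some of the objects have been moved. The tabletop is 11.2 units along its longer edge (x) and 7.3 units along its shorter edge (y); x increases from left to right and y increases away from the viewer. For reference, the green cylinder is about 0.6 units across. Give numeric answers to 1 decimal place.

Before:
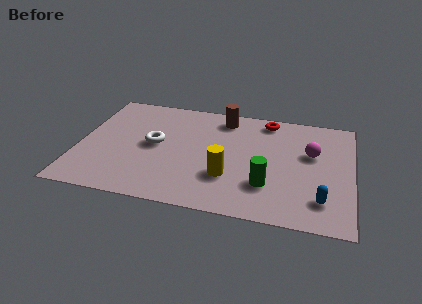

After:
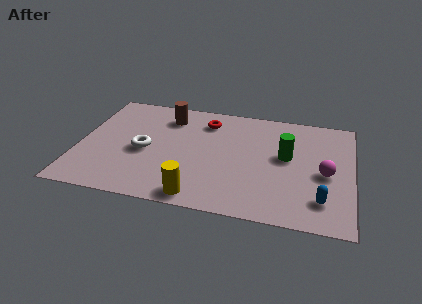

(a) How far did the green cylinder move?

2.1

From (7.8, 2.1) to (8.5, 4.1), the green cylinder covered √(0.7² + 2.0²) ≈ 2.1 units.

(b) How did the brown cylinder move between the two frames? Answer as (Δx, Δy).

(-2.3, -0.4)

The brown cylinder started near (5.8, 6.2) and ended near (3.5, 5.8).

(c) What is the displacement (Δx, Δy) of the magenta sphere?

(0.6, -1.2)

The magenta sphere started near (9.5, 4.5) and ended near (10.1, 3.3).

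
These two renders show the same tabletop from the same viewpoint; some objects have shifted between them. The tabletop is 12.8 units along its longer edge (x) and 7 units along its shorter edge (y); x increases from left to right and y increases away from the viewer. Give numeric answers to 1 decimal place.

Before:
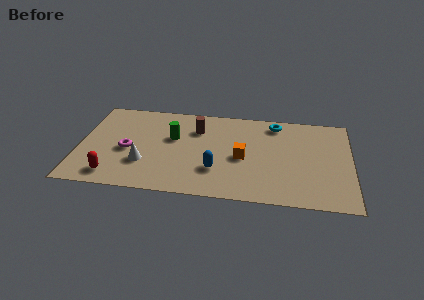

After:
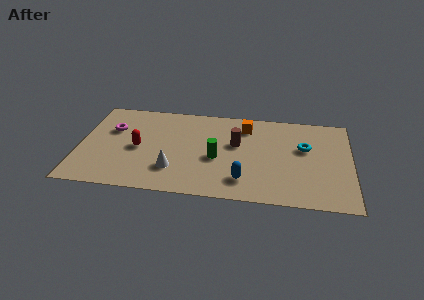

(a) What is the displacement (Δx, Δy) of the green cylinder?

(2.1, -1.3)

From the two frames, the green cylinder sits at roughly (4.4, 4.3) before and (6.5, 3.0) after.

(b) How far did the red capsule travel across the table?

2.5

The red capsule moved from about (1.7, 1.1) to (2.8, 3.3), a distance of √(1.1² + 2.2²) ≈ 2.5.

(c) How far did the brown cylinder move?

2.1

The brown cylinder moved from about (5.5, 5.1) to (7.4, 4.2), a distance of √(1.9² + 0.9²) ≈ 2.1.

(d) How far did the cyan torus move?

2.2

The cyan torus moved from about (9.2, 6.0) to (10.6, 4.3), a distance of √(1.4² + 1.7²) ≈ 2.2.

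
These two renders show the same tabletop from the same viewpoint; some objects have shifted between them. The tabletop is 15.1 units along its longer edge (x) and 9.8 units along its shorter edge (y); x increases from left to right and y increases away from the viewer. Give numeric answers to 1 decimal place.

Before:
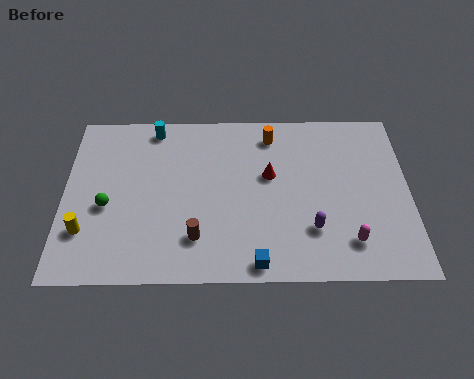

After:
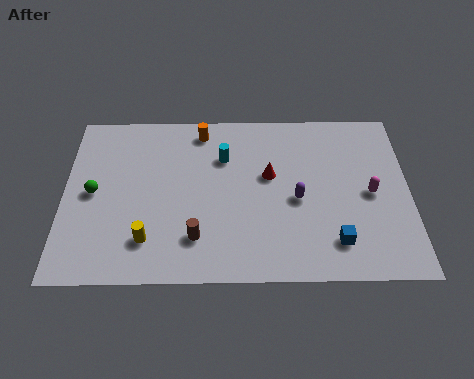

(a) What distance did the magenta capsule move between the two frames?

2.9

The magenta capsule was near (12.4, 2.0) before and (13.4, 4.7) after, so it travelled √(1.0² + 2.7²) ≈ 2.9 units.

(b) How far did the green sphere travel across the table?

1.0

From (1.9, 4.1) to (1.3, 4.9), the green sphere covered √(0.6² + 0.8²) ≈ 1.0 units.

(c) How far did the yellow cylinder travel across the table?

2.7

From (1.0, 2.7) to (3.7, 2.2), the yellow cylinder covered √(2.7² + 0.5²) ≈ 2.7 units.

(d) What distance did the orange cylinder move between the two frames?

3.1

The orange cylinder was near (9.1, 8.2) before and (6.0, 8.5) after, so it travelled √(3.1² + 0.3²) ≈ 3.1 units.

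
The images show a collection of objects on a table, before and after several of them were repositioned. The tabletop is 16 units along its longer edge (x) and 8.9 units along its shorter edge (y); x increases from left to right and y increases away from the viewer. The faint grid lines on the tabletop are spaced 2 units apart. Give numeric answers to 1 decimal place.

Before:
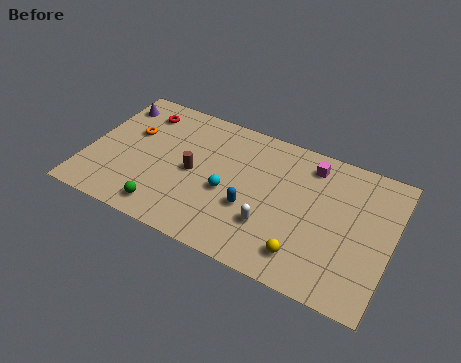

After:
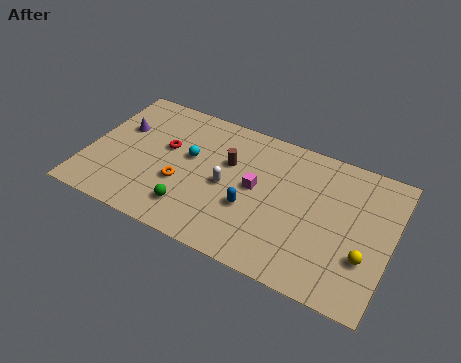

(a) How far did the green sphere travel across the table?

1.4

From (4.5, 1.3) to (5.8, 1.9), the green sphere covered √(1.3² + 0.6²) ≈ 1.4 units.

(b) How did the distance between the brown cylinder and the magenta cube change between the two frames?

-4.8

They were about 6.7 units apart before and 1.9 after — 4.8 units closer together.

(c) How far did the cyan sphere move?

2.6

The cyan sphere was near (7.5, 3.8) before and (5.3, 5.2) after, so it travelled √(2.2² + 1.4²) ≈ 2.6 units.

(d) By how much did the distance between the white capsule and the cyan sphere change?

-0.3

Before: roughly 2.6 units apart; after: 2.3. That's 0.3 units closer together.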